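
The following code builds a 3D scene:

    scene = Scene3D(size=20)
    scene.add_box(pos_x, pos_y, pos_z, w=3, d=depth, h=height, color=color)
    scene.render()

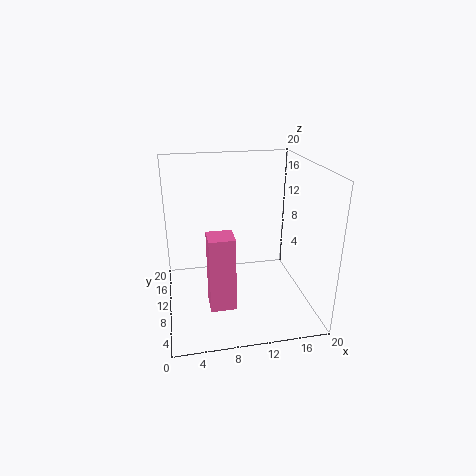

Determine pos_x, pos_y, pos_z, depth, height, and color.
pos_x = 5, pos_y = 1, pos_z = 5, depth = 3, height = 9, color = 'hotpink'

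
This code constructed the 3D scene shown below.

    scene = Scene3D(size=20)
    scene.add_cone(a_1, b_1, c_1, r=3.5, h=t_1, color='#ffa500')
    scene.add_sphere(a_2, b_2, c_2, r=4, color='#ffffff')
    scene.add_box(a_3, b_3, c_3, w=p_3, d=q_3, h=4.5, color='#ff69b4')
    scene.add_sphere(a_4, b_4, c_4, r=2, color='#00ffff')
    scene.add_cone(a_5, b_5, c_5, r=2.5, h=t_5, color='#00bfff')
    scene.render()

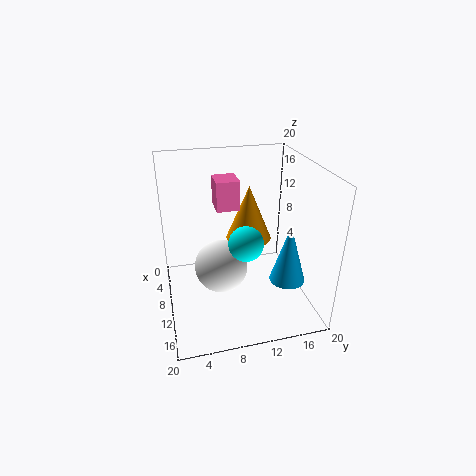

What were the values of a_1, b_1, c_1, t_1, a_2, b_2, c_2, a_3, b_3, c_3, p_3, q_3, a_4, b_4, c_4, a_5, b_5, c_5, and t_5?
a_1 = 5; b_1 = 13; c_1 = 7; t_1 = 8.5; a_2 = 7.5; b_2 = 8; c_2 = 4; a_3 = 1.5; b_3 = 8; c_3 = 12; p_3 = 4; q_3 = 3.5; a_4 = 17.5; b_4 = 9; c_4 = 13.5; a_5 = 13; b_5 = 16.5; c_5 = 4; t_5 = 8.5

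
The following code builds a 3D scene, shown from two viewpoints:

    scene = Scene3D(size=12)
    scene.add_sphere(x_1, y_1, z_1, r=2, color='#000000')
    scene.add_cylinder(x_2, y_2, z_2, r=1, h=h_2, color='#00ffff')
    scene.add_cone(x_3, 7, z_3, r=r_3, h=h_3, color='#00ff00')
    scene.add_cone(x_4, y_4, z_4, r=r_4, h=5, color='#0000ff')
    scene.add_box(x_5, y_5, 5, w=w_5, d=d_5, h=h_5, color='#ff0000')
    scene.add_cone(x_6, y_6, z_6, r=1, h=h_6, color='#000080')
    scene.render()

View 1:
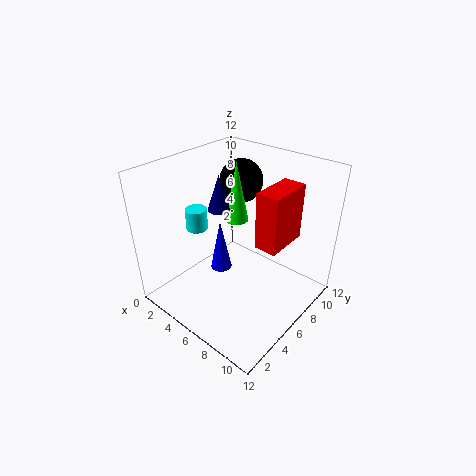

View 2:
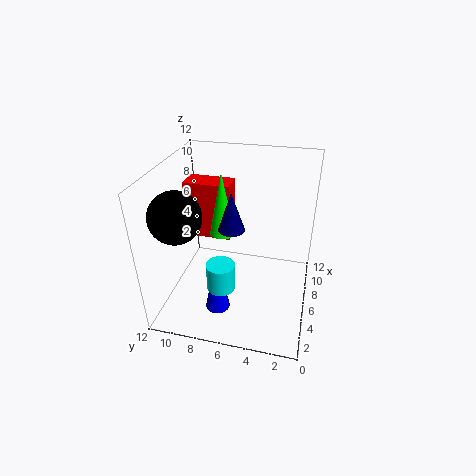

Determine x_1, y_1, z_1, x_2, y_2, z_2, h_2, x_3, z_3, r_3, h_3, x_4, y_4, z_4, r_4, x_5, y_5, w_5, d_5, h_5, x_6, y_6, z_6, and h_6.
x_1 = 3
y_1 = 10
z_1 = 9
x_2 = 1
y_2 = 6
z_2 = 5
h_2 = 2
x_3 = 5
z_3 = 7
r_3 = 1
h_3 = 5
x_4 = 3
y_4 = 7
z_4 = 1
r_4 = 1
x_5 = 7
y_5 = 7
w_5 = 2
d_5 = 4
h_5 = 5
x_6 = 4
y_6 = 6
z_6 = 8
h_6 = 3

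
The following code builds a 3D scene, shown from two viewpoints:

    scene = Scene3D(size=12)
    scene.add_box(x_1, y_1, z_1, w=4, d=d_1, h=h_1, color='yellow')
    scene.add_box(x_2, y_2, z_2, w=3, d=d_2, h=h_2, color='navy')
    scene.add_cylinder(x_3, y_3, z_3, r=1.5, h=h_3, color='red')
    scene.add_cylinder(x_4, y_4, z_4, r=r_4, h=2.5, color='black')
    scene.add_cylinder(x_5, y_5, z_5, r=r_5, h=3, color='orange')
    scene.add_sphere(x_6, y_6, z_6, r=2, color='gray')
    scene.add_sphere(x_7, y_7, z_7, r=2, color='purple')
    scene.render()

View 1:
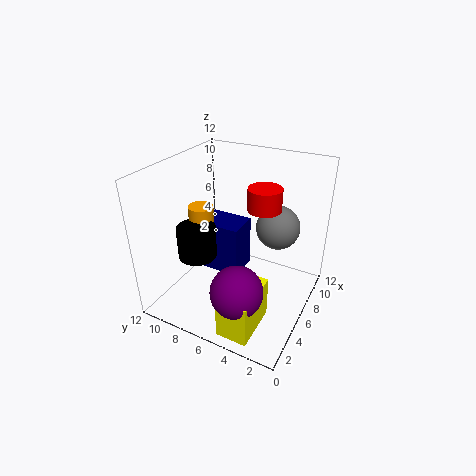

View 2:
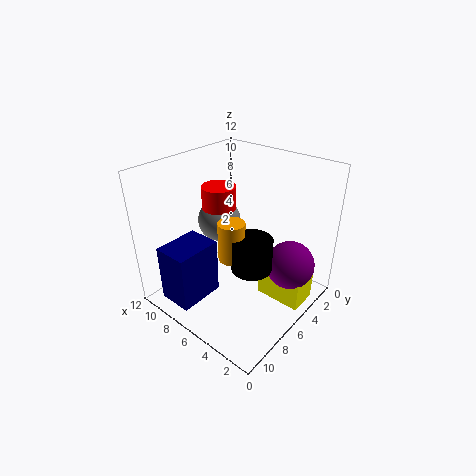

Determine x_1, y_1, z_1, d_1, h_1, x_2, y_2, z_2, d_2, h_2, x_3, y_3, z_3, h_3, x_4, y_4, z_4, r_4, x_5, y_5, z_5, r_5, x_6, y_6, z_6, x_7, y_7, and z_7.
x_1 = 0.5; y_1 = 2.5; z_1 = 0.5; d_1 = 2.5; h_1 = 3.5; x_2 = 7.5; y_2 = 7; z_2 = 0.5; d_2 = 4; h_2 = 5; x_3 = 9; y_3 = 5; z_3 = 7.5; h_3 = 2; x_4 = 3; y_4 = 8; z_4 = 5.5; r_4 = 1.5; x_5 = 4.5; y_5 = 8.5; z_5 = 6; r_5 = 1; x_6 = 10; y_6 = 4; z_6 = 5.5; x_7 = 2; y_7 = 4; z_7 = 4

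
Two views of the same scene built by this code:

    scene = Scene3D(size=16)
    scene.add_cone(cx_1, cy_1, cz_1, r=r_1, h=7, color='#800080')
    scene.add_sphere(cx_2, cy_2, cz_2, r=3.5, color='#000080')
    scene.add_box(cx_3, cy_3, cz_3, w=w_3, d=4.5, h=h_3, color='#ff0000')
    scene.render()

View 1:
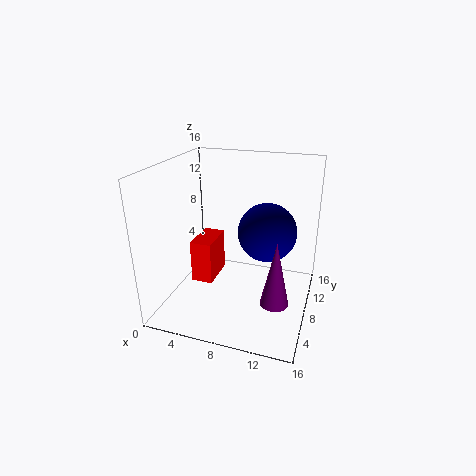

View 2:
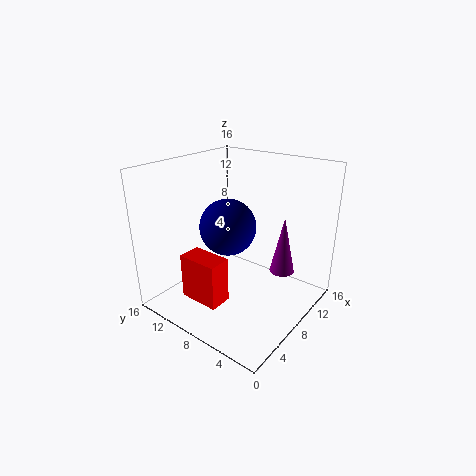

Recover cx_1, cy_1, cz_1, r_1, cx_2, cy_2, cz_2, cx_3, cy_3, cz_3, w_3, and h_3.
cx_1 = 13, cy_1 = 5, cz_1 = 2.5, r_1 = 1.5, cx_2 = 10.5, cy_2 = 11.5, cz_2 = 7.5, cx_3 = 2.5, cy_3 = 7, cz_3 = 2, w_3 = 2.5, h_3 = 5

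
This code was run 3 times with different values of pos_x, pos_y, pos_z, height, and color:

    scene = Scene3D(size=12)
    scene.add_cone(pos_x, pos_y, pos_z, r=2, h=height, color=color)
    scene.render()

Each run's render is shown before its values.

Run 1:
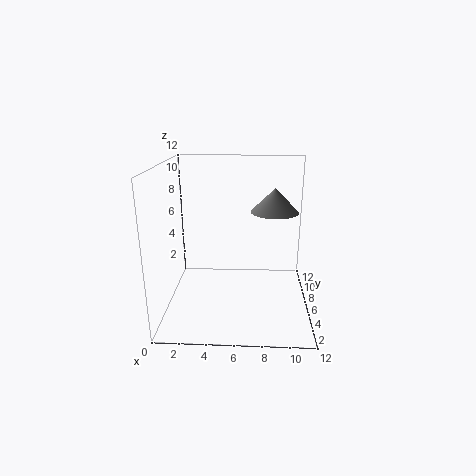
pos_x = 9, pos_y = 7, pos_z = 8, height = 2, color = 'gray'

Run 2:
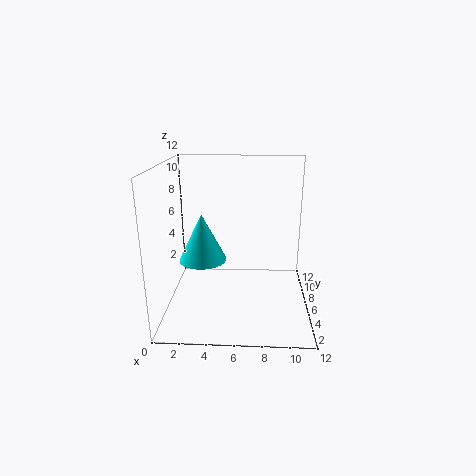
pos_x = 3, pos_y = 6, pos_z = 4, height = 4, color = 'cyan'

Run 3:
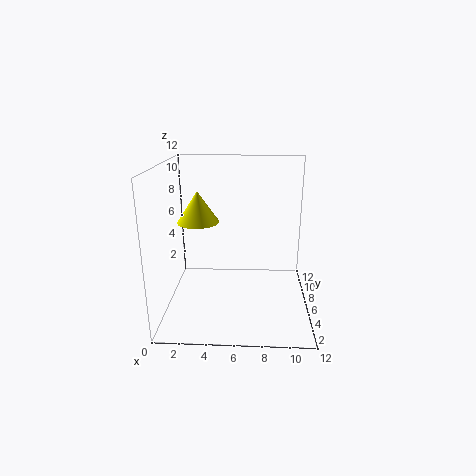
pos_x = 2, pos_y = 10, pos_z = 6, height = 3, color = 'yellow'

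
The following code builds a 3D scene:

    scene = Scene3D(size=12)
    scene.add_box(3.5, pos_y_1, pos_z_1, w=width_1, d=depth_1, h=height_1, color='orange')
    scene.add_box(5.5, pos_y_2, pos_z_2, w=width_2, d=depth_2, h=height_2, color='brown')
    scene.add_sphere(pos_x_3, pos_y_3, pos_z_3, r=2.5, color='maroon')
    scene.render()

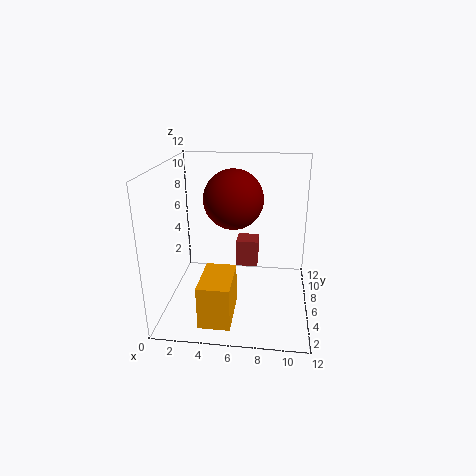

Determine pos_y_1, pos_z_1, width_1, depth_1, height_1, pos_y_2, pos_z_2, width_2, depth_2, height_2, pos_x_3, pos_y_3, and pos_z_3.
pos_y_1 = 1; pos_z_1 = 0.5; width_1 = 2.5; depth_1 = 4; height_1 = 3.5; pos_y_2 = 8.5; pos_z_2 = 2; width_2 = 2; depth_2 = 2; height_2 = 2.5; pos_x_3 = 5.5; pos_y_3 = 7; pos_z_3 = 9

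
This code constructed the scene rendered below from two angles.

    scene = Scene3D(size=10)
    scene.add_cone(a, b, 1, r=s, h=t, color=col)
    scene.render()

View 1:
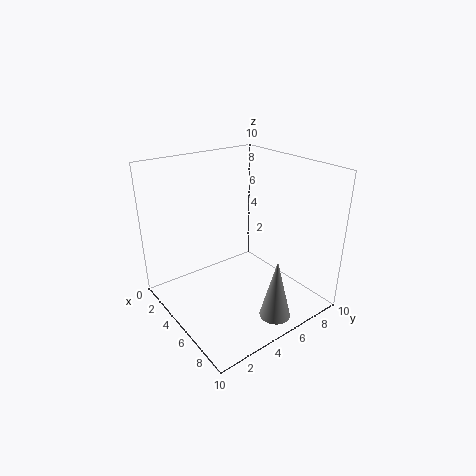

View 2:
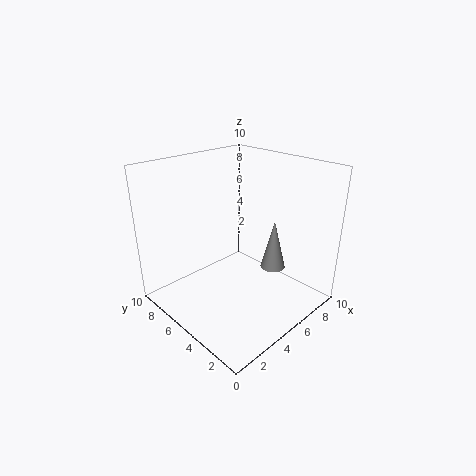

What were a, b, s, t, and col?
a = 9, b = 5, s = 1, t = 4, col = 'gray'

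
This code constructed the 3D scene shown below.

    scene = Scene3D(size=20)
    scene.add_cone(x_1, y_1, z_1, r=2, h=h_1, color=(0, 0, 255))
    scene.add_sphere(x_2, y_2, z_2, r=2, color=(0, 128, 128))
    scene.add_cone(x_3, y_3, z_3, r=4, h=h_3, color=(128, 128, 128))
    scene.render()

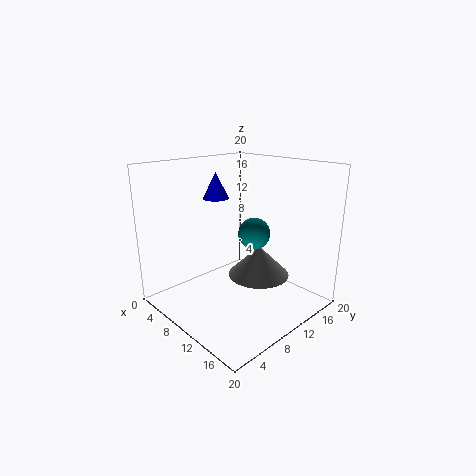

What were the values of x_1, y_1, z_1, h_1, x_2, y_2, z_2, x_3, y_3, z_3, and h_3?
x_1 = 3; y_1 = 12; z_1 = 14; h_1 = 4; x_2 = 14; y_2 = 9; z_2 = 12; x_3 = 14; y_3 = 10; z_3 = 6; h_3 = 4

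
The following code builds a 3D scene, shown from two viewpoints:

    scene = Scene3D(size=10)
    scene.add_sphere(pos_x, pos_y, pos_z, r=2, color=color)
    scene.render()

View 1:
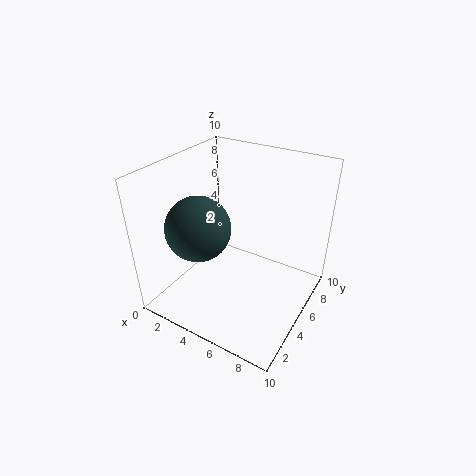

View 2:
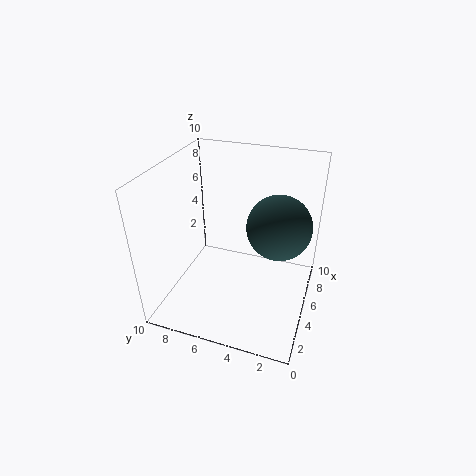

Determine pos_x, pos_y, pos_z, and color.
pos_x = 4
pos_y = 2
pos_z = 7
color = 'darkslategray'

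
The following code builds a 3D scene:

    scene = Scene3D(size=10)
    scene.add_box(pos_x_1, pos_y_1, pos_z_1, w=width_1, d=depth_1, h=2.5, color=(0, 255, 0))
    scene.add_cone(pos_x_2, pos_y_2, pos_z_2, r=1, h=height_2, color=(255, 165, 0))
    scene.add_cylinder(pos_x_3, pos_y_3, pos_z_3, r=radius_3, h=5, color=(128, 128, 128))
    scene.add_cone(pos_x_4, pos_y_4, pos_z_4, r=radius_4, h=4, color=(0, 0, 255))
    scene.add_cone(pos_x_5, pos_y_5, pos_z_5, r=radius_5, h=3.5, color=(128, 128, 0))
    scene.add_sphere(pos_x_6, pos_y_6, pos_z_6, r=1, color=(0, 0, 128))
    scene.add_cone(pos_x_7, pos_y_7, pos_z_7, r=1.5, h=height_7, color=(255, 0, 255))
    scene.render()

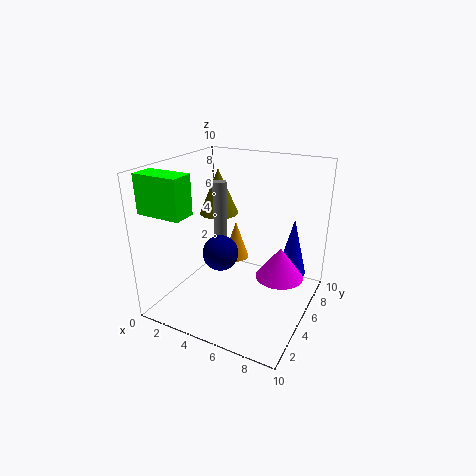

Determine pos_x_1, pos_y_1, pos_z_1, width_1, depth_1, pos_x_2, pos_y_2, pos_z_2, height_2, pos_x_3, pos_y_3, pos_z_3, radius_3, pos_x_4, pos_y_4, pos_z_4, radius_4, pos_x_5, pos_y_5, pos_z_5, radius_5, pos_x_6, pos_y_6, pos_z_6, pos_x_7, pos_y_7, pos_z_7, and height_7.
pos_x_1 = 0.5; pos_y_1 = 0.5; pos_z_1 = 7.5; width_1 = 3; depth_1 = 1.5; pos_x_2 = 3.5; pos_y_2 = 7.5; pos_z_2 = 2; height_2 = 3; pos_x_3 = 3; pos_y_3 = 6; pos_z_3 = 3.5; radius_3 = 0.5; pos_x_4 = 8.5; pos_y_4 = 6.5; pos_z_4 = 2.5; radius_4 = 1; pos_x_5 = 2; pos_y_5 = 7.5; pos_z_5 = 5.5; radius_5 = 1.5; pos_x_6 = 6; pos_y_6 = 1; pos_z_6 = 6; pos_x_7 = 8.5; pos_y_7 = 4; pos_z_7 = 3.5; height_7 = 2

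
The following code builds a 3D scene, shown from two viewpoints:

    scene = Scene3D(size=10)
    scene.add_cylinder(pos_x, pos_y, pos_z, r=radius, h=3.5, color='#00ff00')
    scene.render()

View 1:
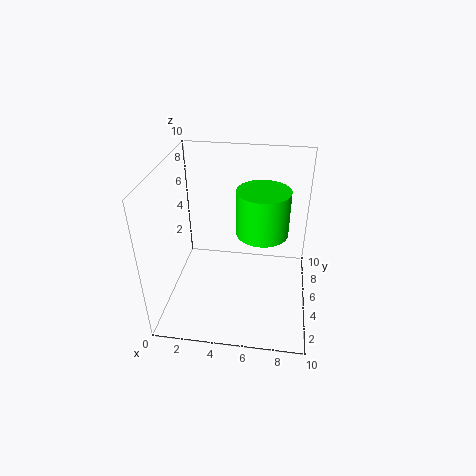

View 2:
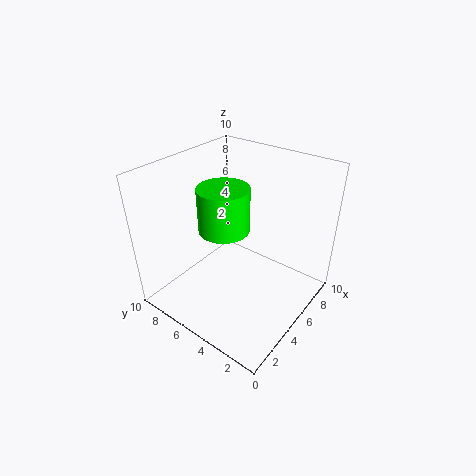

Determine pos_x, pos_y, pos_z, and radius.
pos_x = 6.5
pos_y = 7.5
pos_z = 4
radius = 2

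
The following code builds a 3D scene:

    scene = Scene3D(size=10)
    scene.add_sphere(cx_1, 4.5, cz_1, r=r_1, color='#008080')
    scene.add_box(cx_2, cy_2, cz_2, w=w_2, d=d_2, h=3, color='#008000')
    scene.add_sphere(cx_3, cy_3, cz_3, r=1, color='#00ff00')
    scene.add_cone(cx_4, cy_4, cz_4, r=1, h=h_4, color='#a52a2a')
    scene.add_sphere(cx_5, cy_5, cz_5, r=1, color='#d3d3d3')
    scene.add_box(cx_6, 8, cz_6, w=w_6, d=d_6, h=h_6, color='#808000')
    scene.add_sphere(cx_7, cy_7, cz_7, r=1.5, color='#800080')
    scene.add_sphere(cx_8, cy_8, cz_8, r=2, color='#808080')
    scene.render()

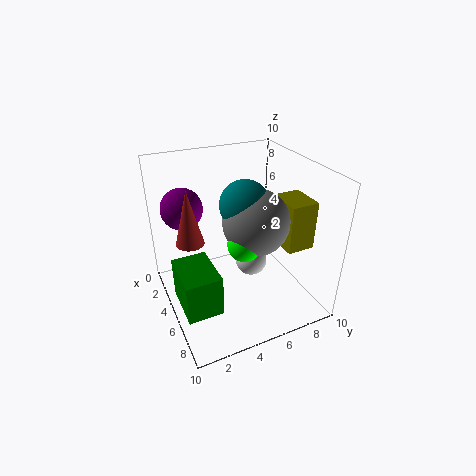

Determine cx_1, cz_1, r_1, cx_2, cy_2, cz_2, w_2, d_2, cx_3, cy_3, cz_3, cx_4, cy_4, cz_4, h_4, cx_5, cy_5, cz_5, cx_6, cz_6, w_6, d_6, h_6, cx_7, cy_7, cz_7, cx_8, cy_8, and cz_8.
cx_1 = 7, cz_1 = 8.5, r_1 = 1.5, cx_2 = 3.5, cy_2 = 0.5, cz_2 = 0.5, w_2 = 3.5, d_2 = 2.5, cx_3 = 8, cy_3 = 4, cz_3 = 6.5, cx_4 = 3.5, cy_4 = 2, cz_4 = 4.5, h_4 = 4, cx_5 = 7, cy_5 = 5, cz_5 = 4.5, cx_6 = 4.5, cz_6 = 4, w_6 = 2.5, d_6 = 2, h_6 = 3.5, cx_7 = 2, cy_7 = 2, cz_7 = 6.5, cx_8 = 7.5, cy_8 = 5, cz_8 = 7.5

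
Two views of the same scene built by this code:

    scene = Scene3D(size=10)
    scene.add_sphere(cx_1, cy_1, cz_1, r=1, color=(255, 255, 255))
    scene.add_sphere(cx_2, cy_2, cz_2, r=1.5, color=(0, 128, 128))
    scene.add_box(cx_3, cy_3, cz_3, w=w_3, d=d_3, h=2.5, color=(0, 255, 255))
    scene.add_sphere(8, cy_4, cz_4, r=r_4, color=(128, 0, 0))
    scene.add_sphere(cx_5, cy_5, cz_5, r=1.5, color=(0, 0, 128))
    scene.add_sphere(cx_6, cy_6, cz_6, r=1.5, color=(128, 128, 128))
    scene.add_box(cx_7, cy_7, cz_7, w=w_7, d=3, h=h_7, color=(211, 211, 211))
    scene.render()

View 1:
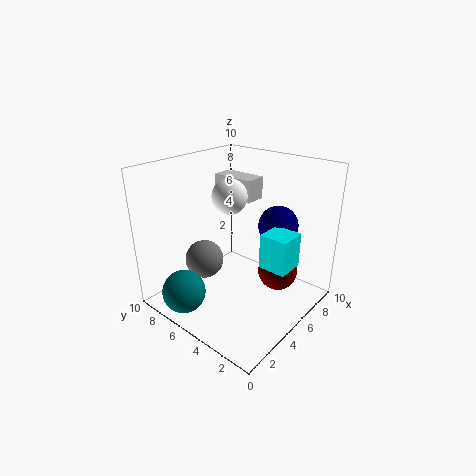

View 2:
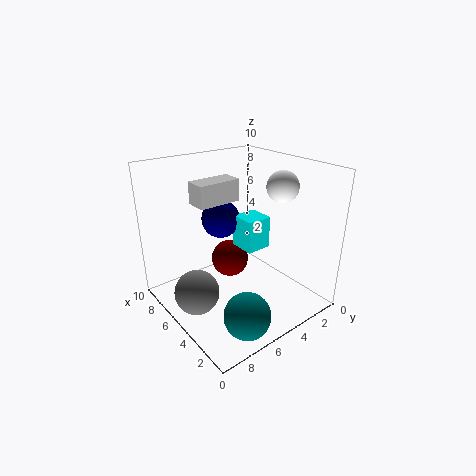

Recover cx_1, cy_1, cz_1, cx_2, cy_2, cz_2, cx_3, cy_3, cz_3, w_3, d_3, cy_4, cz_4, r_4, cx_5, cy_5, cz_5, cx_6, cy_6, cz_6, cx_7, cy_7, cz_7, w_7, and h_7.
cx_1 = 2.5
cy_1 = 3.5
cz_1 = 9
cx_2 = 1.5
cy_2 = 7
cz_2 = 1.5
cx_3 = 5.5
cy_3 = 1.5
cz_3 = 3
w_3 = 2
d_3 = 2
cy_4 = 3.5
cz_4 = 1.5
r_4 = 1.5
cx_5 = 8.5
cy_5 = 4
cz_5 = 5
cx_6 = 5
cy_6 = 8.5
cz_6 = 2
cx_7 = 5.5
cy_7 = 4.5
cz_7 = 7.5
w_7 = 1.5
h_7 = 1.5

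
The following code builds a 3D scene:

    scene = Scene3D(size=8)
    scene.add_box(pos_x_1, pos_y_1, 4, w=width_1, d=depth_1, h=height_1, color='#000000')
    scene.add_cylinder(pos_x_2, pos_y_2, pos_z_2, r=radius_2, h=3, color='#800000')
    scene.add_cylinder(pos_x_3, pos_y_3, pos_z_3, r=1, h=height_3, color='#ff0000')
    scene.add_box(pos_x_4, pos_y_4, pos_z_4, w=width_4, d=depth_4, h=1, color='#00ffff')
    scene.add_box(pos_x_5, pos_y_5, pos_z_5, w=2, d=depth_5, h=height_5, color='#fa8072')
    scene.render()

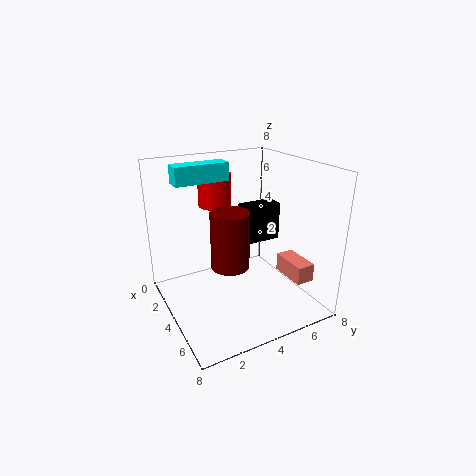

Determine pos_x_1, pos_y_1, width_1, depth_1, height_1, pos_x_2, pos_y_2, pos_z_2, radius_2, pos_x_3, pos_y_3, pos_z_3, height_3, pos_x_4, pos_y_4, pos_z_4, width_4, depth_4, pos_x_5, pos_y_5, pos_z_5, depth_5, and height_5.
pos_x_1 = 4
pos_y_1 = 4
width_1 = 1
depth_1 = 2
height_1 = 2
pos_x_2 = 5
pos_y_2 = 3
pos_z_2 = 3
radius_2 = 1
pos_x_3 = 1
pos_y_3 = 4
pos_z_3 = 5
height_3 = 2
pos_x_4 = 2
pos_y_4 = 1
pos_z_4 = 7
width_4 = 1
depth_4 = 3
pos_x_5 = 5
pos_y_5 = 6
pos_z_5 = 2
depth_5 = 1
height_5 = 1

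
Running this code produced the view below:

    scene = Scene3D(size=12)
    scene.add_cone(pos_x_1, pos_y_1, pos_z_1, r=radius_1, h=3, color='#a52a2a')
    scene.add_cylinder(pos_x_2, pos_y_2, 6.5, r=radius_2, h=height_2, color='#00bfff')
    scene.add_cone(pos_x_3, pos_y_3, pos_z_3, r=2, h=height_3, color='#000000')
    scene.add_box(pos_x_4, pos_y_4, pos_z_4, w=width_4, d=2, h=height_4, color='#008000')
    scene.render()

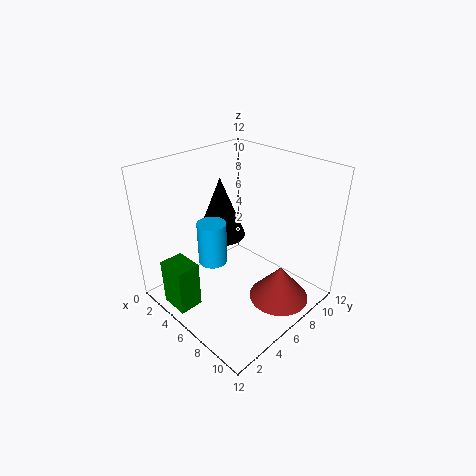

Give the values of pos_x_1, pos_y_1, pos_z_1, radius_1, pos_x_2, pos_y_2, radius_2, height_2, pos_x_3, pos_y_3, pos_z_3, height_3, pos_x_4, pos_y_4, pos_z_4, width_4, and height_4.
pos_x_1 = 9.5
pos_y_1 = 7.5
pos_z_1 = 1
radius_1 = 2.5
pos_x_2 = 7.5
pos_y_2 = 2
radius_2 = 1
height_2 = 3
pos_x_3 = 4.5
pos_y_3 = 5.5
pos_z_3 = 6
height_3 = 5
pos_x_4 = 2.5
pos_y_4 = 0.5
pos_z_4 = 0.5
width_4 = 2.5
height_4 = 4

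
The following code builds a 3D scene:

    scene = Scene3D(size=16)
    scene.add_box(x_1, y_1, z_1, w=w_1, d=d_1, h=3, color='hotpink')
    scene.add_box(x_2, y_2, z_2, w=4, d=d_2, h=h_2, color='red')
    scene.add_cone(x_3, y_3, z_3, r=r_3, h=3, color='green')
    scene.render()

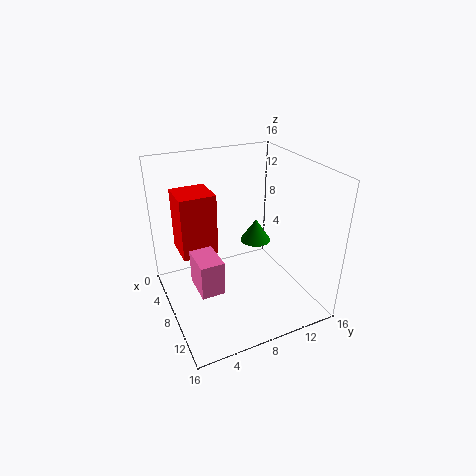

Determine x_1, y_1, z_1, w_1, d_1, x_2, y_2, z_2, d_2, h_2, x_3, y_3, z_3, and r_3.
x_1 = 13
y_1 = 1
z_1 = 8
w_1 = 3
d_1 = 2
x_2 = 3
y_2 = 2
z_2 = 6
d_2 = 4
h_2 = 7
x_3 = 3
y_3 = 13
z_3 = 4
r_3 = 2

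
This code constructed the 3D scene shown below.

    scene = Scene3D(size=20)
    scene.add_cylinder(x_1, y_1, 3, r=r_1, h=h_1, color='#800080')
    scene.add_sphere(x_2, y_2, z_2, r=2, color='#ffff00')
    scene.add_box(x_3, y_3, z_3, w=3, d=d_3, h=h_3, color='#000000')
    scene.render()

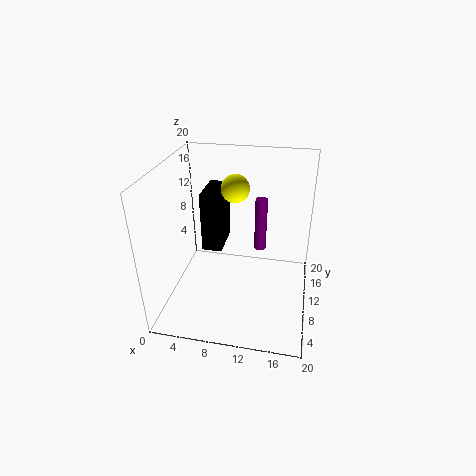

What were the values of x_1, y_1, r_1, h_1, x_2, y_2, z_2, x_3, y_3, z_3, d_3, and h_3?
x_1 = 12; y_1 = 19; r_1 = 1; h_1 = 9; x_2 = 9; y_2 = 13; z_2 = 16; x_3 = 4; y_3 = 12; z_3 = 6; d_3 = 6; h_3 = 9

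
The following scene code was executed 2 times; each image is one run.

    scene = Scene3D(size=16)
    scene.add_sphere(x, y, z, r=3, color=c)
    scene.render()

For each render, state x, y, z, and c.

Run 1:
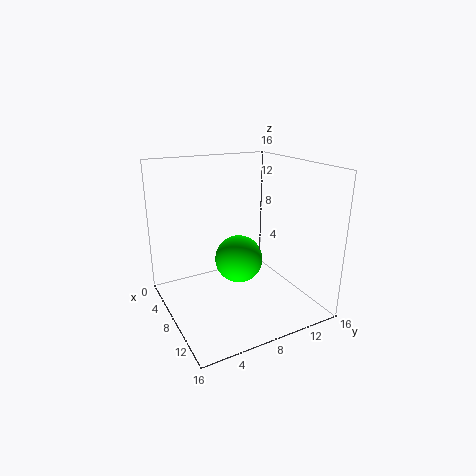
x = 4.5, y = 10, z = 3.5, c = 'lime'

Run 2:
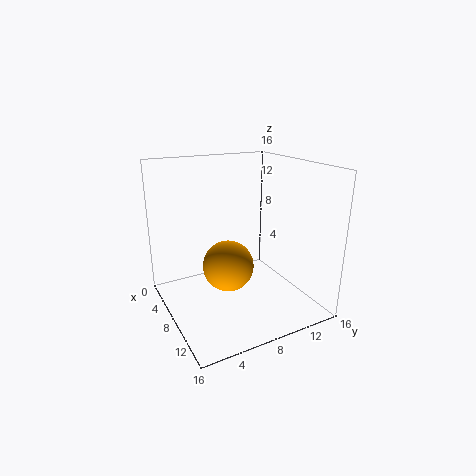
x = 6.5, y = 7.5, z = 4, c = 'orange'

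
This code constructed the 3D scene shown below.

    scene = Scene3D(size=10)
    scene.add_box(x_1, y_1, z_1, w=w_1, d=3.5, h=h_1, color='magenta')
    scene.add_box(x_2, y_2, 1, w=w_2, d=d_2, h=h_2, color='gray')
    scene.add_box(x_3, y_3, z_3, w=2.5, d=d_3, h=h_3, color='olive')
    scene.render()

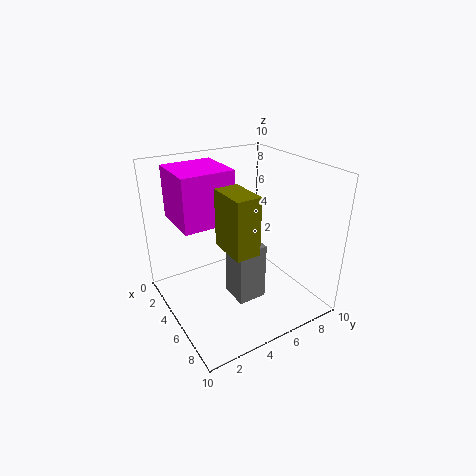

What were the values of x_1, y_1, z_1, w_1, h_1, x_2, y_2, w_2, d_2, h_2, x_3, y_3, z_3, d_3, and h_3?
x_1 = 2
y_1 = 1
z_1 = 6.5
w_1 = 3.5
h_1 = 3.5
x_2 = 5
y_2 = 4
w_2 = 2
d_2 = 2
h_2 = 4
x_3 = 6.5
y_3 = 2.5
z_3 = 6
d_3 = 1.5
h_3 = 3.5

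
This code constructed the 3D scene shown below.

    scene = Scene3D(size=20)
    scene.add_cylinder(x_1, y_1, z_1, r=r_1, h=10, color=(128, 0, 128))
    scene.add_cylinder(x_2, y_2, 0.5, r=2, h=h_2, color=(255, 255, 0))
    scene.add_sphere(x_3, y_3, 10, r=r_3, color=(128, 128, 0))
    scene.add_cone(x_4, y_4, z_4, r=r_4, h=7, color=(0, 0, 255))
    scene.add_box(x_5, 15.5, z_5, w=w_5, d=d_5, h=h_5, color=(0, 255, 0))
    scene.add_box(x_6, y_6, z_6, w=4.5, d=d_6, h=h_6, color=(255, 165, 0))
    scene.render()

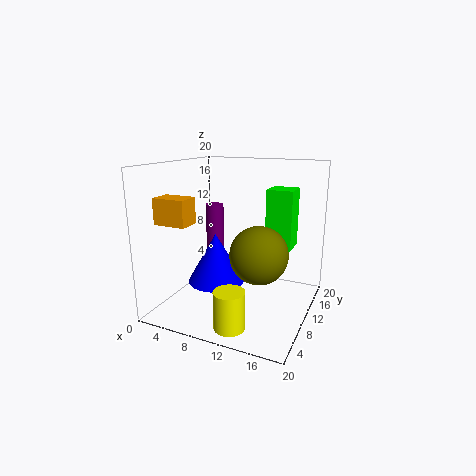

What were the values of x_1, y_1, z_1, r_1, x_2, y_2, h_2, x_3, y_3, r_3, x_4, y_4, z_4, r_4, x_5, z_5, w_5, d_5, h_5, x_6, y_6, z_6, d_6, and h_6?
x_1 = 2; y_1 = 18; z_1 = 2.5; r_1 = 1.5; x_2 = 12; y_2 = 3; h_2 = 5; x_3 = 15; y_3 = 5; r_3 = 3.5; x_4 = 7; y_4 = 9; z_4 = 3.5; r_4 = 4; x_5 = 12; z_5 = 7; w_5 = 4; d_5 = 4; h_5 = 9; x_6 = 1; y_6 = 3.5; z_6 = 12.5; d_6 = 3; h_6 = 3.5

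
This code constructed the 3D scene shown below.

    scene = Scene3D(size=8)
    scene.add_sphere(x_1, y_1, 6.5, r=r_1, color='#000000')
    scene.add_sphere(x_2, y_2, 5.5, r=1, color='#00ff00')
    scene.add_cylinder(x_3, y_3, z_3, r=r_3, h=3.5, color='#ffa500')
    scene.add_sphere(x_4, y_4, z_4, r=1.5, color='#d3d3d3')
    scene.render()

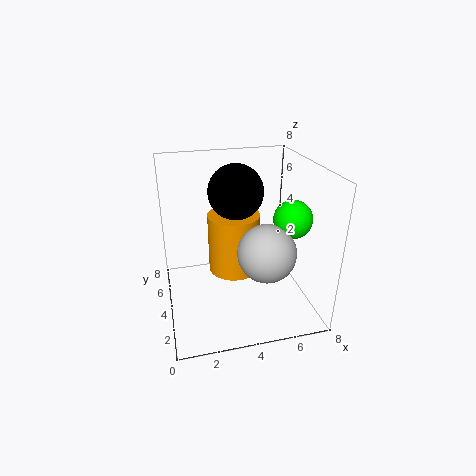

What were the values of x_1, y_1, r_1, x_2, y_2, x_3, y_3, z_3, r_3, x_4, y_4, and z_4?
x_1 = 4; y_1 = 4.5; r_1 = 1.5; x_2 = 6.5; y_2 = 2.5; x_3 = 4; y_3 = 5; z_3 = 1.5; r_3 = 1.5; x_4 = 5; y_4 = 2; z_4 = 4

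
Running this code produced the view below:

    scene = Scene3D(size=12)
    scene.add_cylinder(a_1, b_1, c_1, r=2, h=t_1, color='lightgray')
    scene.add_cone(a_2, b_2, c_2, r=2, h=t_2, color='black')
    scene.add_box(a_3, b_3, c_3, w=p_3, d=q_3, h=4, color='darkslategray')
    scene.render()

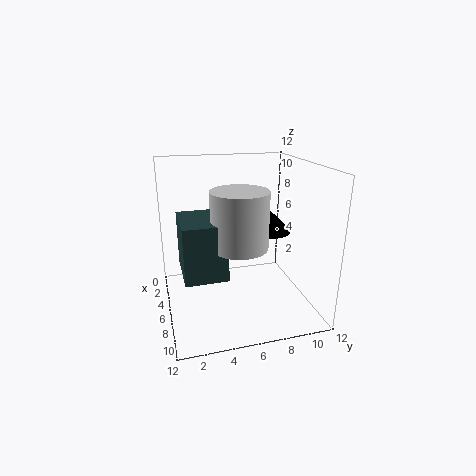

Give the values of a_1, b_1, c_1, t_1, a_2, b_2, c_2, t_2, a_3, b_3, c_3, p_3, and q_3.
a_1 = 10
b_1 = 5
c_1 = 7
t_1 = 4
a_2 = 5
b_2 = 9
c_2 = 6
t_2 = 2
a_3 = 7
b_3 = 1
c_3 = 5
p_3 = 4
q_3 = 3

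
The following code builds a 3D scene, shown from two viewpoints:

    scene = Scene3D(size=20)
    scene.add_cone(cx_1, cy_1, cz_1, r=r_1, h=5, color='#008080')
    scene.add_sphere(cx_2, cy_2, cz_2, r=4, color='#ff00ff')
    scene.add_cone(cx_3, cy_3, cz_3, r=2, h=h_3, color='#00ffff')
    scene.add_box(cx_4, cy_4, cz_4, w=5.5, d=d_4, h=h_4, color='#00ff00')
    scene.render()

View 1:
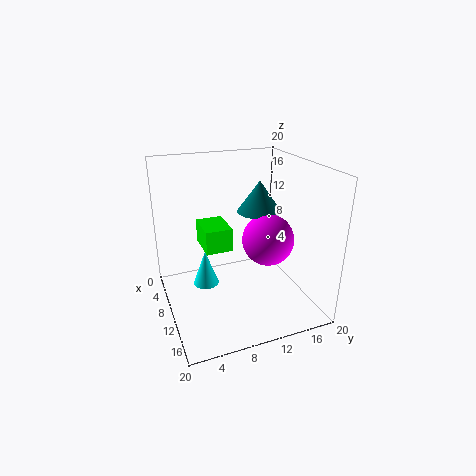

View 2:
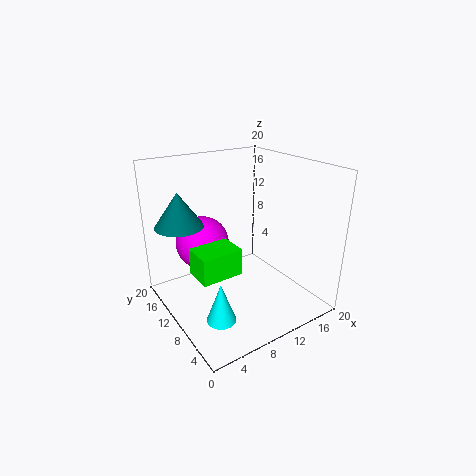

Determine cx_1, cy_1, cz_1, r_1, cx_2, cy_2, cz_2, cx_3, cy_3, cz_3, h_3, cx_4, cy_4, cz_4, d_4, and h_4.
cx_1 = 4, cy_1 = 16, cz_1 = 11, r_1 = 3.5, cx_2 = 7.5, cy_2 = 16, cz_2 = 7.5, cx_3 = 5, cy_3 = 6.5, cz_3 = 0.5, h_3 = 5.5, cx_4 = 2.5, cy_4 = 6, cz_4 = 7, d_4 = 4, h_4 = 3.5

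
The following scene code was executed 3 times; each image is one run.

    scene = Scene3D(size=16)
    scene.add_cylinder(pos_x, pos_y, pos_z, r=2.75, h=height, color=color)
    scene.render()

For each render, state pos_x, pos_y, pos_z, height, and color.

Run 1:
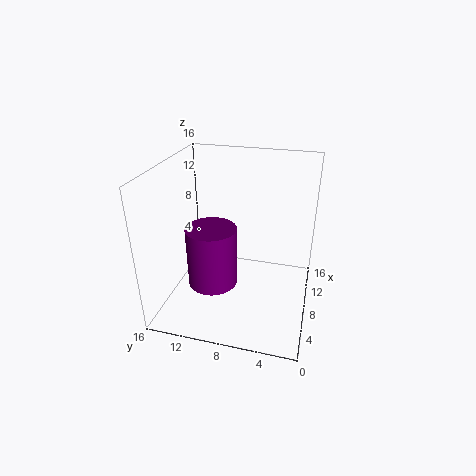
pos_x = 6.25, pos_y = 10.5, pos_z = 3, height = 6.75, color = 'purple'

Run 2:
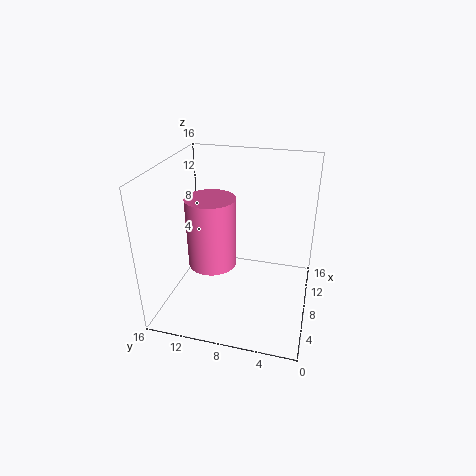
pos_x = 7.75, pos_y = 11, pos_z = 4.5, height = 8, color = 'hotpink'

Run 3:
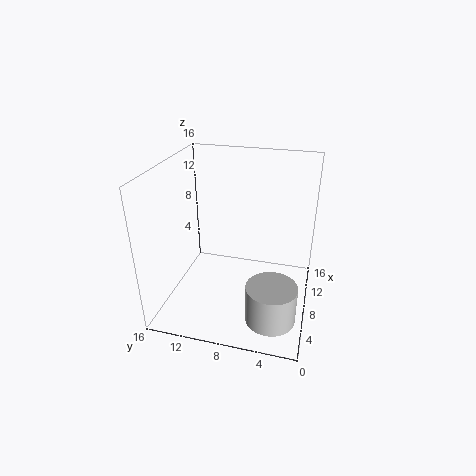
pos_x = 4.75, pos_y = 3.5, pos_z = 0.25, height = 4.25, color = 'lightgray'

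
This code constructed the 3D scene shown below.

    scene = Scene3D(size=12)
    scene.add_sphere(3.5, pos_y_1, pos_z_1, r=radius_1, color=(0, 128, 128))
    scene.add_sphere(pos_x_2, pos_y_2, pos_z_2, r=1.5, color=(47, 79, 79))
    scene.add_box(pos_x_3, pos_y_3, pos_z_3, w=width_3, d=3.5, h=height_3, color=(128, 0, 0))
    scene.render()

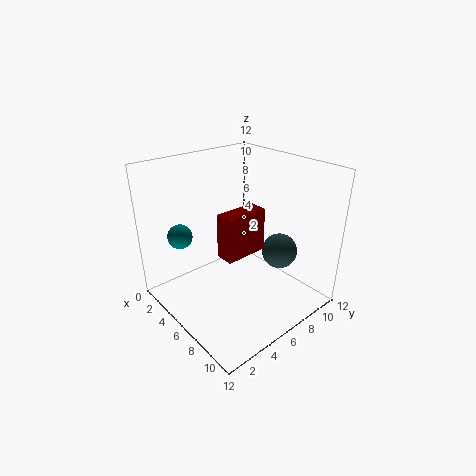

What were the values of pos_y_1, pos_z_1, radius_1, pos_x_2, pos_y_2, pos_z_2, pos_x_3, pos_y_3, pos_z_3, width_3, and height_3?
pos_y_1 = 2
pos_z_1 = 6.5
radius_1 = 1
pos_x_2 = 8
pos_y_2 = 9
pos_z_2 = 4.5
pos_x_3 = 6.5
pos_y_3 = 3.5
pos_z_3 = 5.5
width_3 = 1.5
height_3 = 3.5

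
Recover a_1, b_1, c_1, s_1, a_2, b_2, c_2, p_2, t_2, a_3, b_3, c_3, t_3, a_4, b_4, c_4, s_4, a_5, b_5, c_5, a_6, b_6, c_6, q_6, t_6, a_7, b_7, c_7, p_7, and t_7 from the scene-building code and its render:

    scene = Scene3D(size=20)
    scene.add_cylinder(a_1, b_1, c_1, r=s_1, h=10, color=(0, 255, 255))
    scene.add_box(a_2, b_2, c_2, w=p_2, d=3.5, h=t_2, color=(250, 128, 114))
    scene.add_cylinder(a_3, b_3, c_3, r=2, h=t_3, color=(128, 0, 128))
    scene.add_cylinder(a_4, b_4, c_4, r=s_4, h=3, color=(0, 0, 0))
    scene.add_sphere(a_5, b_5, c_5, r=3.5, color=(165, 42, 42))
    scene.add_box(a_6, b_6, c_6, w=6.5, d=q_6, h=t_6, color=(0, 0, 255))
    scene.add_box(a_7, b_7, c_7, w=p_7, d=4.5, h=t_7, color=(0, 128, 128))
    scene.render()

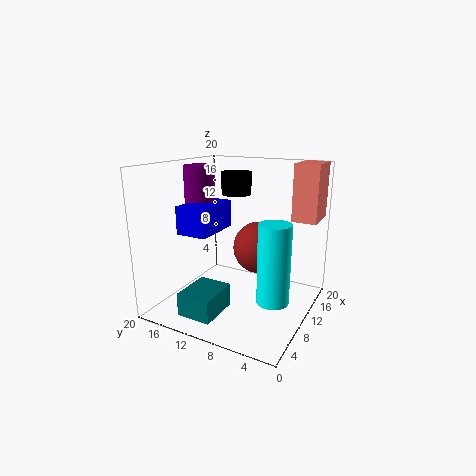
a_1 = 6, b_1 = 3, c_1 = 4, s_1 = 2, a_2 = 14.5, b_2 = 0.5, c_2 = 12, p_2 = 5.5, t_2 = 8, a_3 = 7, b_3 = 14, c_3 = 12.5, t_3 = 7.5, a_4 = 10.5, b_4 = 10.5, c_4 = 16, s_4 = 2, a_5 = 10.5, b_5 = 7, c_5 = 9, a_6 = 2.5, b_6 = 10.5, c_6 = 12, q_6 = 4, t_6 = 3.5, a_7 = 0.5, b_7 = 9, c_7 = 2, p_7 = 5.5, t_7 = 3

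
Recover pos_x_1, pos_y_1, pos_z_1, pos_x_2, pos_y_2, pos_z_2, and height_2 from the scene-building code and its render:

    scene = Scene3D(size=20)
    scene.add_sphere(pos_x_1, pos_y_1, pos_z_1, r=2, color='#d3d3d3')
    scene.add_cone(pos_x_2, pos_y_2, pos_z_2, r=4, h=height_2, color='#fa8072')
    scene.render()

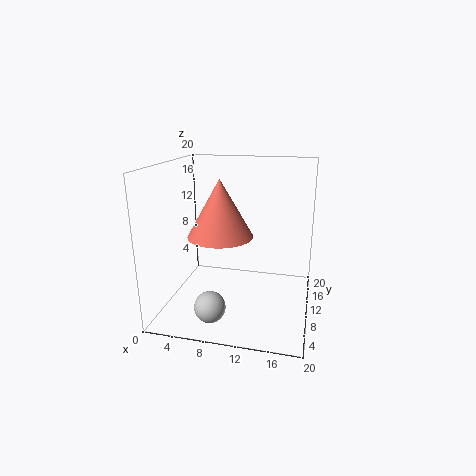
pos_x_1 = 8
pos_y_1 = 3
pos_z_1 = 3
pos_x_2 = 9
pos_y_2 = 5
pos_z_2 = 12
height_2 = 7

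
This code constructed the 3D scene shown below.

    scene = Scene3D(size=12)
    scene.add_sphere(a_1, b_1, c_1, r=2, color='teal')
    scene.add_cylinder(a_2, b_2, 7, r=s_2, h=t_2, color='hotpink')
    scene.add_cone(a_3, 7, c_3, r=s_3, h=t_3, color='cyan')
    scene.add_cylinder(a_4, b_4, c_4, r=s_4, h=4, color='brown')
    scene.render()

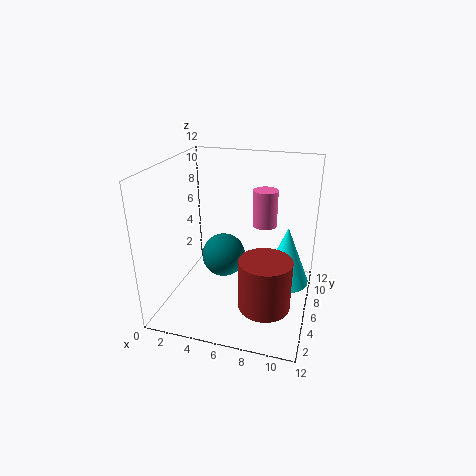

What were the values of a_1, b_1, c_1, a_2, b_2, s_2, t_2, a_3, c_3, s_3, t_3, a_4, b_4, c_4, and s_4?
a_1 = 4, b_1 = 8, c_1 = 3, a_2 = 8, b_2 = 7, s_2 = 1, t_2 = 3, a_3 = 10, c_3 = 2, s_3 = 2, t_3 = 5, a_4 = 9, b_4 = 3, c_4 = 2, s_4 = 2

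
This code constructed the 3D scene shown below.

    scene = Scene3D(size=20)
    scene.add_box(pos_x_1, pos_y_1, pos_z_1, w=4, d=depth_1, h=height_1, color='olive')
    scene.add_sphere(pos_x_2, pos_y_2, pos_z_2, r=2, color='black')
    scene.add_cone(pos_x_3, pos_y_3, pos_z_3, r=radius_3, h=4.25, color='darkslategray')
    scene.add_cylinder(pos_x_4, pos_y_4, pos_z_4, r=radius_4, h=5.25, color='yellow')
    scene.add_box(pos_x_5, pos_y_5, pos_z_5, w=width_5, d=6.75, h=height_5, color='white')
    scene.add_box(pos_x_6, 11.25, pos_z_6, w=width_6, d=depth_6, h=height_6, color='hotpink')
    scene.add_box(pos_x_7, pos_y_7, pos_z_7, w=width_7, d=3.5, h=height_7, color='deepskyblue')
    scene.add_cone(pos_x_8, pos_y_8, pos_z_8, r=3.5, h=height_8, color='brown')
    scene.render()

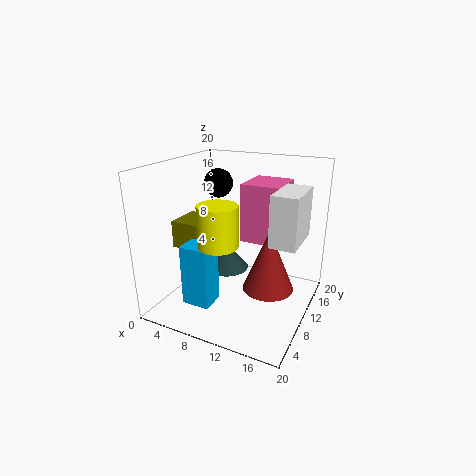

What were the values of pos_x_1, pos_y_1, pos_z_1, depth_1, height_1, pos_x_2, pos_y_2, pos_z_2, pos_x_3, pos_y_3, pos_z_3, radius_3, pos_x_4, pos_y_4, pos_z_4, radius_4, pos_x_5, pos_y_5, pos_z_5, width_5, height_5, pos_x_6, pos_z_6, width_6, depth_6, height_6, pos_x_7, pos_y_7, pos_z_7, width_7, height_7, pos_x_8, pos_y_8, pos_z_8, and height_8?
pos_x_1 = 0.25, pos_y_1 = 8, pos_z_1 = 7.5, depth_1 = 5.25, height_1 = 4, pos_x_2 = 6.25, pos_y_2 = 11.5, pos_z_2 = 17, pos_x_3 = 5.25, pos_y_3 = 15.5, pos_z_3 = 1.75, radius_3 = 3.5, pos_x_4 = 10, pos_y_4 = 4.5, pos_z_4 = 11, radius_4 = 2.5, pos_x_5 = 15.25, pos_y_5 = 7.75, pos_z_5 = 10.5, width_5 = 3.5, height_5 = 6.75, pos_x_6 = 9.75, pos_z_6 = 9, width_6 = 5.5, depth_6 = 6.25, height_6 = 8.25, pos_x_7 = 3.75, pos_y_7 = 4.75, pos_z_7 = 0.75, width_7 = 4, height_7 = 8.75, pos_x_8 = 14.75, pos_y_8 = 9.75, pos_z_8 = 3.5, height_8 = 8.5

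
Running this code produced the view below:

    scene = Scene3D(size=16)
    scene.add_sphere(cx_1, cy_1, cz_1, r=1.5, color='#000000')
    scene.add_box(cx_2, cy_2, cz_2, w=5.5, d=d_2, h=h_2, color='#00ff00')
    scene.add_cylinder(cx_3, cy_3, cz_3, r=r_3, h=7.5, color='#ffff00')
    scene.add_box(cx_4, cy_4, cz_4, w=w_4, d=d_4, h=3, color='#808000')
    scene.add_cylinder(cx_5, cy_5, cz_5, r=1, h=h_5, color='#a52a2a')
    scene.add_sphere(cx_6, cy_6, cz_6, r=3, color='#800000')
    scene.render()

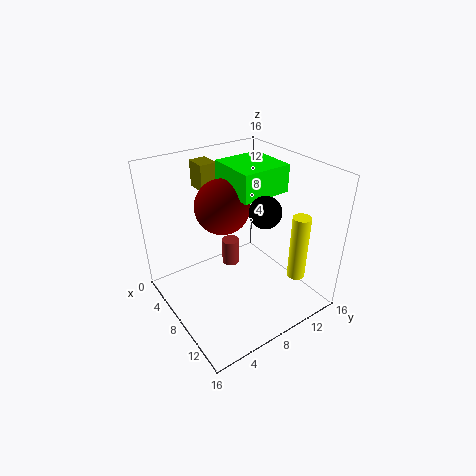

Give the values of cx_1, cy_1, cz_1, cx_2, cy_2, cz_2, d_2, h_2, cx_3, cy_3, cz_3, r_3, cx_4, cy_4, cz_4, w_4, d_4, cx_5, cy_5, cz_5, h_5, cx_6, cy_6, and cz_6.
cx_1 = 13, cy_1 = 7.5, cz_1 = 13.5, cx_2 = 4.5, cy_2 = 7.5, cz_2 = 13, d_2 = 5.5, h_2 = 3, cx_3 = 12.5, cy_3 = 13, cz_3 = 3.5, r_3 = 1, cx_4 = 1.5, cy_4 = 6, cz_4 = 12.5, w_4 = 2.5, d_4 = 2, cx_5 = 6.5, cy_5 = 8, cz_5 = 4, h_5 = 3, cx_6 = 6.5, cy_6 = 7, cz_6 = 11.5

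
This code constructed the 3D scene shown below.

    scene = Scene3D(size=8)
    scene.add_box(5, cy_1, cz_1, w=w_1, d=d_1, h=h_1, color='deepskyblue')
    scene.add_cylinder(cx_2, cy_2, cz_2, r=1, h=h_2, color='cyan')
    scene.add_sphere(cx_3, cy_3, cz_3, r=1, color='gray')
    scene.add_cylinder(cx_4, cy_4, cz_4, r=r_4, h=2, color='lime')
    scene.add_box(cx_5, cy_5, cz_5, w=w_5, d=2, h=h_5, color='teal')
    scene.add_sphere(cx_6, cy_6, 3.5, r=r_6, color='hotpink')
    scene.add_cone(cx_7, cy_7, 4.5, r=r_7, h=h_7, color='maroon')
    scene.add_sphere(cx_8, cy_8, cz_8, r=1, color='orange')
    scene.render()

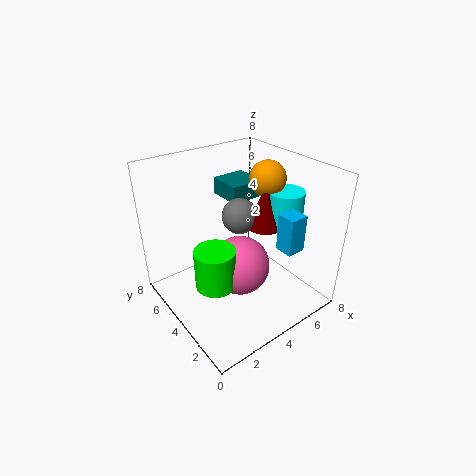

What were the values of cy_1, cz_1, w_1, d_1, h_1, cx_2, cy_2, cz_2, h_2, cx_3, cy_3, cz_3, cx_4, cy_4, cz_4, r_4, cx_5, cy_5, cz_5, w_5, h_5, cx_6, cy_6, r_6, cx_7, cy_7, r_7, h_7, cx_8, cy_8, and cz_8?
cy_1 = 1, cz_1 = 4, w_1 = 1, d_1 = 1, h_1 = 2, cx_2 = 6.5, cy_2 = 3, cz_2 = 4.5, h_2 = 2, cx_3 = 4.5, cy_3 = 4.5, cz_3 = 5, cx_4 = 1.5, cy_4 = 2.5, cz_4 = 3, r_4 = 1, cx_5 = 4.5, cy_5 = 5, cz_5 = 5.5, w_5 = 2, h_5 = 1, cx_6 = 3, cy_6 = 2.5, r_6 = 1.5, cx_7 = 5.5, cy_7 = 3.5, r_7 = 1, h_7 = 2.5, cx_8 = 6, cy_8 = 4, cz_8 = 7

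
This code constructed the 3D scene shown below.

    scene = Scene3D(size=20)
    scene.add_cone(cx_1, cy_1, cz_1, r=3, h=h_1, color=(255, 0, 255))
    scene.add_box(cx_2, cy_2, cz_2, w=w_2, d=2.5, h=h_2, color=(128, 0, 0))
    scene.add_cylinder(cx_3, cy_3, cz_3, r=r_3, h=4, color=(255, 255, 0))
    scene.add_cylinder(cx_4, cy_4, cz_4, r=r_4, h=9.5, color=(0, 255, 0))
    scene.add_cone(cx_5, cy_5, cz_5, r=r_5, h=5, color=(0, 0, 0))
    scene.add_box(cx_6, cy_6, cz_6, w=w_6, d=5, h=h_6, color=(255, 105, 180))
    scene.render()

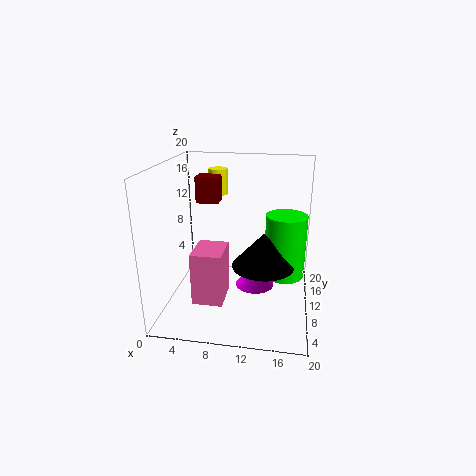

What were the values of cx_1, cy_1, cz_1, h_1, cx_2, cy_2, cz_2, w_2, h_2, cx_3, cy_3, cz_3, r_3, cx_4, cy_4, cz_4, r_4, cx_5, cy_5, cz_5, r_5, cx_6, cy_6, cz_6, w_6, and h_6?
cx_1 = 12, cy_1 = 14, cz_1 = 0.5, h_1 = 3.5, cx_2 = 4.5, cy_2 = 9, cz_2 = 15, w_2 = 3, h_2 = 3.5, cx_3 = 5.5, cy_3 = 18, cz_3 = 14, r_3 = 1.5, cx_4 = 16.5, cy_4 = 13.5, cz_4 = 3, r_4 = 3, cx_5 = 13.5, cy_5 = 11, cz_5 = 5.5, r_5 = 4.5, cx_6 = 5, cy_6 = 3.5, cz_6 = 3, w_6 = 4, h_6 = 7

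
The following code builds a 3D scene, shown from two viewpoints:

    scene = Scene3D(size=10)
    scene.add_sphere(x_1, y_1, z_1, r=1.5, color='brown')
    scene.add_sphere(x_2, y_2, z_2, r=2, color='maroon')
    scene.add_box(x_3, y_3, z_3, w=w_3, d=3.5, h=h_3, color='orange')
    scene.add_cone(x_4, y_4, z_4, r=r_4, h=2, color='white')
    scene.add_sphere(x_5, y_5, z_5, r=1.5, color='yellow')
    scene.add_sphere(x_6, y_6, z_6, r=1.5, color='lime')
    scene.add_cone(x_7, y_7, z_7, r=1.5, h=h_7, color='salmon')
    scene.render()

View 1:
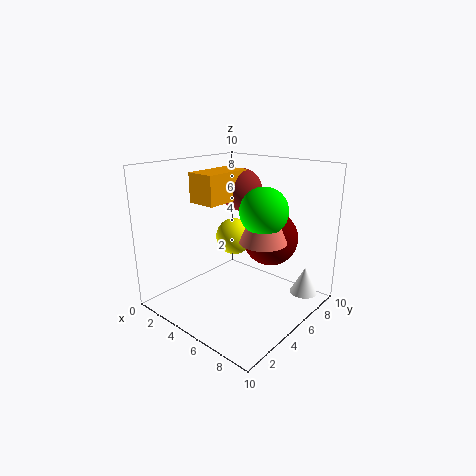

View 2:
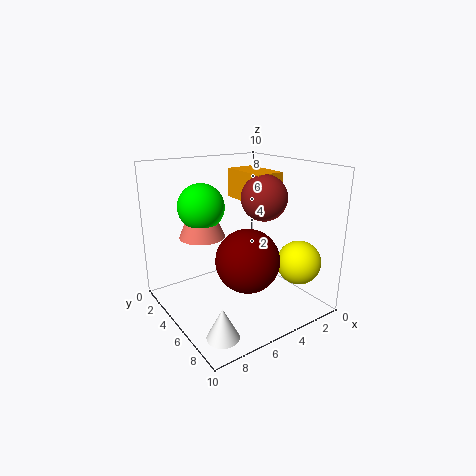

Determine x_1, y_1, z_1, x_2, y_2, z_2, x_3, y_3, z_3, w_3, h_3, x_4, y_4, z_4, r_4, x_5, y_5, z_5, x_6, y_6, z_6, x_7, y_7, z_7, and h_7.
x_1 = 4
y_1 = 6.5
z_1 = 8
x_2 = 6
y_2 = 7.5
z_2 = 4.5
x_3 = 2.5
y_3 = 3
z_3 = 7.5
w_3 = 2
h_3 = 2
x_4 = 8.5
y_4 = 8.5
z_4 = 0.5
r_4 = 1
x_5 = 2
y_5 = 8
z_5 = 3.5
x_6 = 7.5
y_6 = 4.5
z_6 = 7.5
x_7 = 7.5
y_7 = 4.5
z_7 = 5.5
h_7 = 3.5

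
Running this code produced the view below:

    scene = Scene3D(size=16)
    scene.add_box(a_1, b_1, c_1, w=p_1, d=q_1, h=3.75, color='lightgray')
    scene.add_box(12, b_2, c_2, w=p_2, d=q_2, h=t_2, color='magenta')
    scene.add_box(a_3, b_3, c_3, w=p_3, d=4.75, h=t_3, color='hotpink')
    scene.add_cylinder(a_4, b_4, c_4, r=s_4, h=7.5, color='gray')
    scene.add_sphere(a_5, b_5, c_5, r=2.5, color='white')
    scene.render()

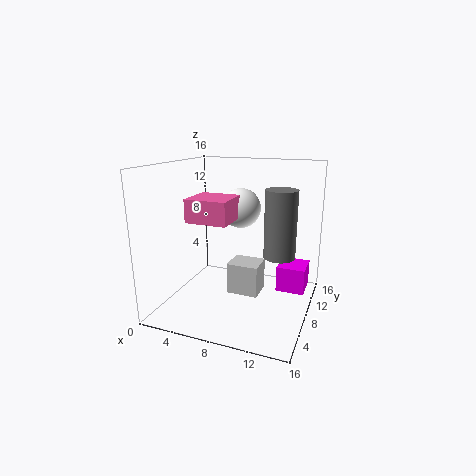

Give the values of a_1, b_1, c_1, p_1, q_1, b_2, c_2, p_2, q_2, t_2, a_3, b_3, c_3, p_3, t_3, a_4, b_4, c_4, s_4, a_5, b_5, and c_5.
a_1 = 6.25; b_1 = 8.75; c_1 = 0.5; p_1 = 3.75; q_1 = 3.25; b_2 = 10; c_2 = 1.25; p_2 = 3.25; q_2 = 3.5; t_2 = 3; a_3 = 1.75; b_3 = 7.25; c_3 = 9.25; p_3 = 5; t_3 = 2.75; a_4 = 12.5; b_4 = 9; c_4 = 6; s_4 = 1.75; a_5 = 6.25; b_5 = 13.5; c_5 = 10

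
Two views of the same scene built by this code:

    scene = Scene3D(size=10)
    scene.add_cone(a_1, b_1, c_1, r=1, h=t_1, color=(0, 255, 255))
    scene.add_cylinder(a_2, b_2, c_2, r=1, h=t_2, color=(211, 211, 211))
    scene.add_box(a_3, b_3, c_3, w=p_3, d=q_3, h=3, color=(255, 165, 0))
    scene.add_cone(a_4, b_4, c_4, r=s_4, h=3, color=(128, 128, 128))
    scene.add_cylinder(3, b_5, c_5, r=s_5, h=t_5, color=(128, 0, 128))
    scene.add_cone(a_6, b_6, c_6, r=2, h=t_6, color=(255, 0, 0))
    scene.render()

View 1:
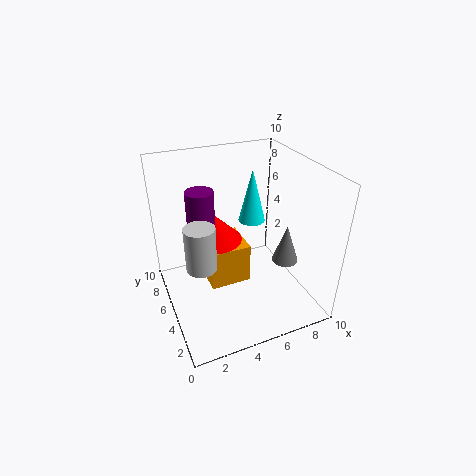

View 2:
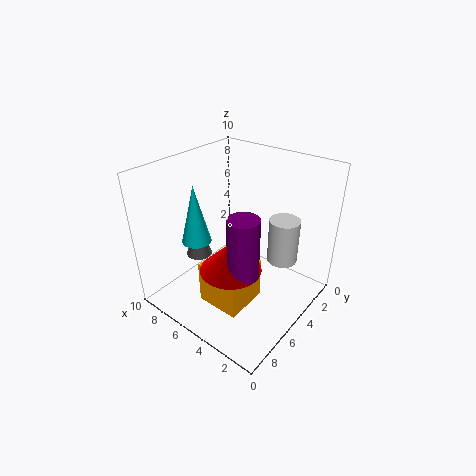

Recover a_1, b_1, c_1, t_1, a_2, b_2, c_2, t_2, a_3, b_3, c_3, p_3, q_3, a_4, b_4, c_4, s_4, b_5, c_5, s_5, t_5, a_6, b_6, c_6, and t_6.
a_1 = 7
b_1 = 7
c_1 = 5
t_1 = 4
a_2 = 2
b_2 = 4
c_2 = 4
t_2 = 3
a_3 = 3
b_3 = 5
c_3 = 1
p_3 = 3
q_3 = 3
a_4 = 9
b_4 = 5
c_4 = 2
s_4 = 1
b_5 = 7
c_5 = 4
s_5 = 1
t_5 = 4
a_6 = 4
b_6 = 7
c_6 = 4
t_6 = 2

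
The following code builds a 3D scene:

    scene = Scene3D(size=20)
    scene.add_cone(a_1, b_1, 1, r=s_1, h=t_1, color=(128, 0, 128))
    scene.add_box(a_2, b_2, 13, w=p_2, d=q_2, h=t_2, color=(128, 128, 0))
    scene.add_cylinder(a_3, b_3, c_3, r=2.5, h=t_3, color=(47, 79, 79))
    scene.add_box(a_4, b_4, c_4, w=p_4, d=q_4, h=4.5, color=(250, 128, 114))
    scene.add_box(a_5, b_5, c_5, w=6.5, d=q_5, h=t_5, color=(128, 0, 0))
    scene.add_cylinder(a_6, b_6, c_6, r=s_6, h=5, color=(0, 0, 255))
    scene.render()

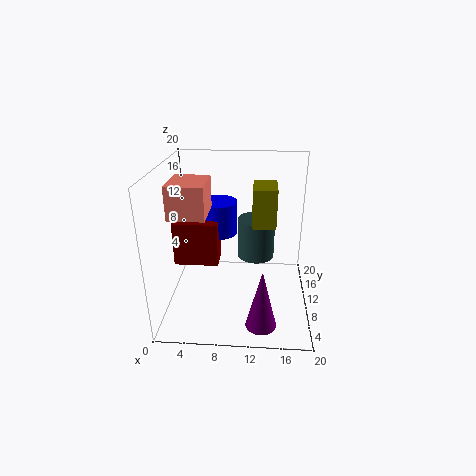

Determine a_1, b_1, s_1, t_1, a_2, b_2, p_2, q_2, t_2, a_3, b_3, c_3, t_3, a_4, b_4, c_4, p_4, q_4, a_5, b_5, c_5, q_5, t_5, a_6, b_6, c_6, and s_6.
a_1 = 13.5; b_1 = 3; s_1 = 2; t_1 = 8; a_2 = 12; b_2 = 6.5; p_2 = 3; q_2 = 4.5; t_2 = 5; a_3 = 12.5; b_3 = 10; c_3 = 7.5; t_3 = 5.5; a_4 = 1; b_4 = 7; c_4 = 13.5; p_4 = 5; q_4 = 6; a_5 = 0.5; b_5 = 10.5; c_5 = 5; q_5 = 4; t_5 = 6.5; a_6 = 6.5; b_6 = 15; c_6 = 8.5; s_6 = 3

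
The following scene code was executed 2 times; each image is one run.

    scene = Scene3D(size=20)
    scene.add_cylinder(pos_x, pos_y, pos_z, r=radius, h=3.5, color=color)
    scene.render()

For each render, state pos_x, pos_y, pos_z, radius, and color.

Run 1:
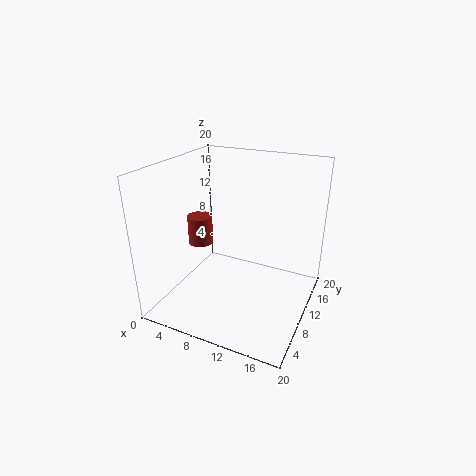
pos_x = 7.5; pos_y = 4.5; pos_z = 11.5; radius = 1.5; color = 'brown'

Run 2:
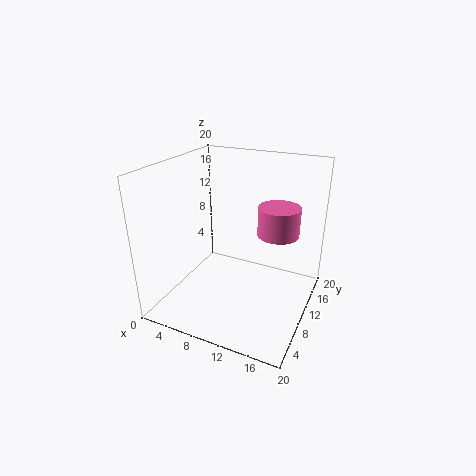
pos_x = 16.5; pos_y = 7.5; pos_z = 13; radius = 2.5; color = 'hotpink'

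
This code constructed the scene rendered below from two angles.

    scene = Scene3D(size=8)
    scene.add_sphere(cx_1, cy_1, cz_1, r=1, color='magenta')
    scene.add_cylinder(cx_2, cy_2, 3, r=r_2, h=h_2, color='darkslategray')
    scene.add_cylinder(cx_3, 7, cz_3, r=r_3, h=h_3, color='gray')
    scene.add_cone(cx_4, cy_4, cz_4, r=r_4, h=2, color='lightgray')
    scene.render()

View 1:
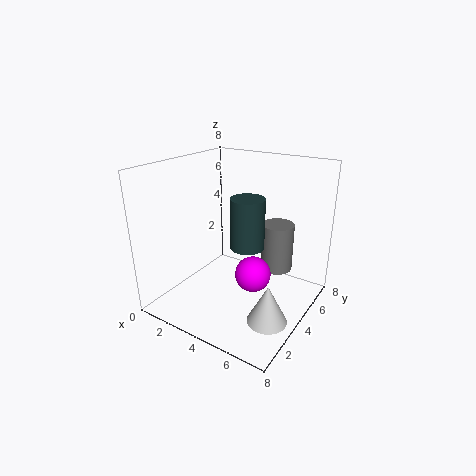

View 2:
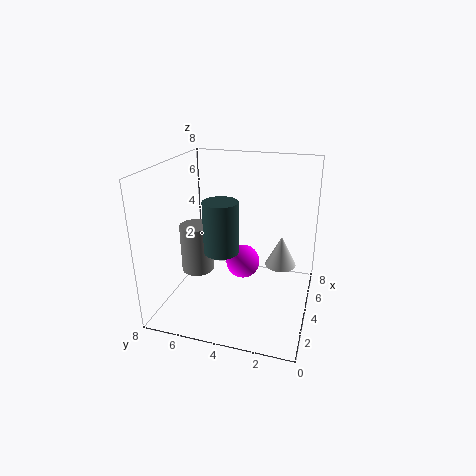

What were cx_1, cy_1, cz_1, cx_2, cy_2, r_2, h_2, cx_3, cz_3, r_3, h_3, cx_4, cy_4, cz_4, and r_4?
cx_1 = 5; cy_1 = 4; cz_1 = 2; cx_2 = 4; cy_2 = 5; r_2 = 1; h_2 = 3; cx_3 = 5; cz_3 = 1; r_3 = 1; h_3 = 3; cx_4 = 7; cy_4 = 2; cz_4 = 1; r_4 = 1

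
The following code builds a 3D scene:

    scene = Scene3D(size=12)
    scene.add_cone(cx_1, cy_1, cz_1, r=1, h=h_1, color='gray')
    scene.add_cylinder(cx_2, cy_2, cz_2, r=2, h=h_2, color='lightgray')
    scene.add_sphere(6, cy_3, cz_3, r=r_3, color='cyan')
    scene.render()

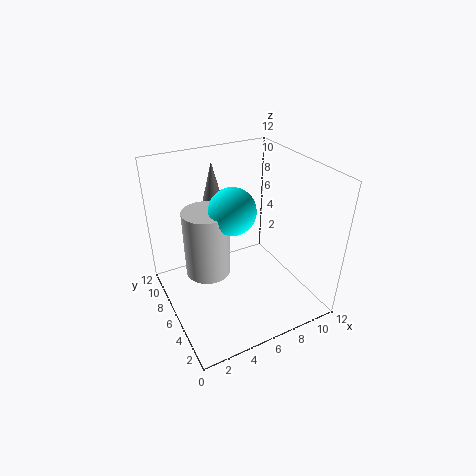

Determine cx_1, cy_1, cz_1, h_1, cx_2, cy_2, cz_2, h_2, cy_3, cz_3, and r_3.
cx_1 = 6
cy_1 = 11
cz_1 = 7
h_1 = 4
cx_2 = 4
cy_2 = 8
cz_2 = 2
h_2 = 6
cy_3 = 7
cz_3 = 8
r_3 = 2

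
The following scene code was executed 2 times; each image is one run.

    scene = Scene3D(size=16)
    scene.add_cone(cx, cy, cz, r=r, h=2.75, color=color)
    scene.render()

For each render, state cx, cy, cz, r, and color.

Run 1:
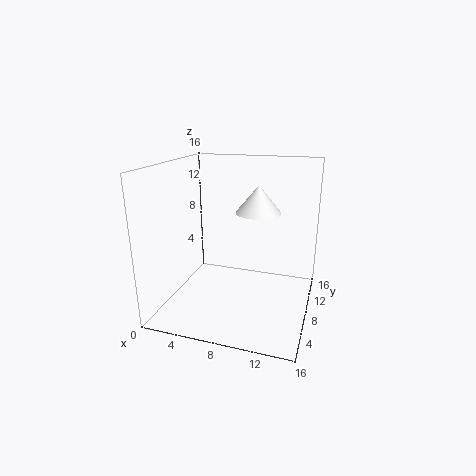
cx = 10.75, cy = 6, cz = 11.75, r = 2.25, color = 'white'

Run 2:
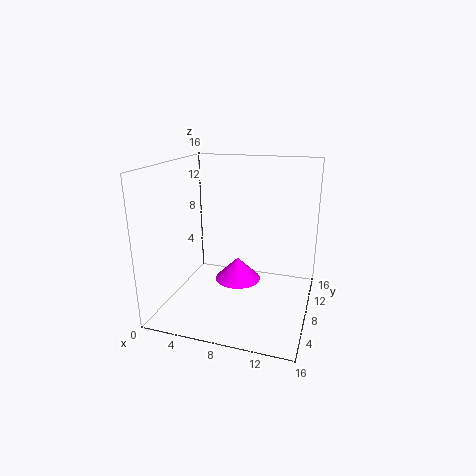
cx = 7.25, cy = 10.25, cz = 1.75, r = 2.75, color = 'magenta'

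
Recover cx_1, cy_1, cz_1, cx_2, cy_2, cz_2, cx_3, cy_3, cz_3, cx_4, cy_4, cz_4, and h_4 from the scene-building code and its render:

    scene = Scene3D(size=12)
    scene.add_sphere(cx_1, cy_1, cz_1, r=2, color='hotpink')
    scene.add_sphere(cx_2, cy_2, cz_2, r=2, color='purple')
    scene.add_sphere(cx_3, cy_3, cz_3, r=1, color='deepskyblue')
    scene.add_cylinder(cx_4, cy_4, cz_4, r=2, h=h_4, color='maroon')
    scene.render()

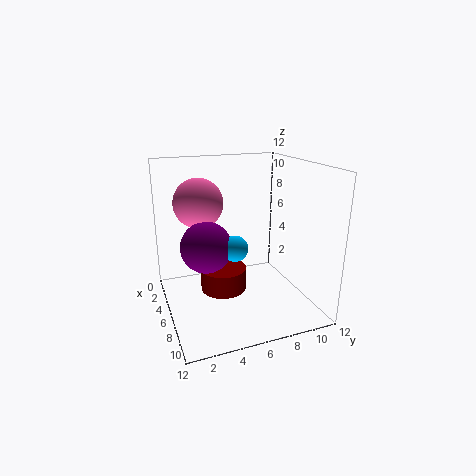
cx_1 = 5; cy_1 = 3; cz_1 = 9; cx_2 = 7; cy_2 = 3; cz_2 = 6; cx_3 = 8; cy_3 = 5; cz_3 = 6; cx_4 = 5; cy_4 = 5; cz_4 = 1; h_4 = 2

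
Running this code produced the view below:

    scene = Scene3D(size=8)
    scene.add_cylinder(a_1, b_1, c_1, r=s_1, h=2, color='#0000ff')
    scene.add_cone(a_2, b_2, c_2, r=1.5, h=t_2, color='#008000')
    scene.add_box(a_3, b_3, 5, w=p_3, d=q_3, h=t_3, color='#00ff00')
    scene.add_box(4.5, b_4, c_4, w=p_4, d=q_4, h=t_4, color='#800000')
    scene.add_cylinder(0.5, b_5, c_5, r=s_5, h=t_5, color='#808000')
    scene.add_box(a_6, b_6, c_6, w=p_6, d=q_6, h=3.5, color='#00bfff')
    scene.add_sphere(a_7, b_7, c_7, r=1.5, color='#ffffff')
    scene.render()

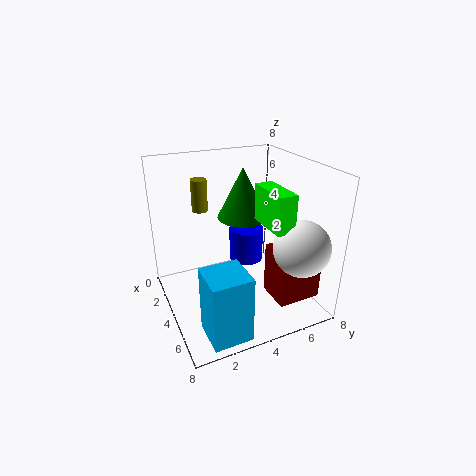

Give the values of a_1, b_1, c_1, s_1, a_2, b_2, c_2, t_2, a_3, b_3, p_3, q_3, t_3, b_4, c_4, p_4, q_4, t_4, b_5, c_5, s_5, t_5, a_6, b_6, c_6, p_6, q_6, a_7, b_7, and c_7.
a_1 = 3; b_1 = 5; c_1 = 2; s_1 = 1; a_2 = 2.5; b_2 = 5; c_2 = 4.5; t_2 = 3; a_3 = 4; b_3 = 5; p_3 = 2.5; q_3 = 1; t_3 = 2; b_4 = 5.5; c_4 = 0.5; p_4 = 2; q_4 = 2.5; t_4 = 3; b_5 = 3; c_5 = 4.5; s_5 = 0.5; t_5 = 2; a_6 = 6; b_6 = 1; c_6 = 0.5; p_6 = 2; q_6 = 2; a_7 = 6.5; b_7 = 6.5; c_7 = 4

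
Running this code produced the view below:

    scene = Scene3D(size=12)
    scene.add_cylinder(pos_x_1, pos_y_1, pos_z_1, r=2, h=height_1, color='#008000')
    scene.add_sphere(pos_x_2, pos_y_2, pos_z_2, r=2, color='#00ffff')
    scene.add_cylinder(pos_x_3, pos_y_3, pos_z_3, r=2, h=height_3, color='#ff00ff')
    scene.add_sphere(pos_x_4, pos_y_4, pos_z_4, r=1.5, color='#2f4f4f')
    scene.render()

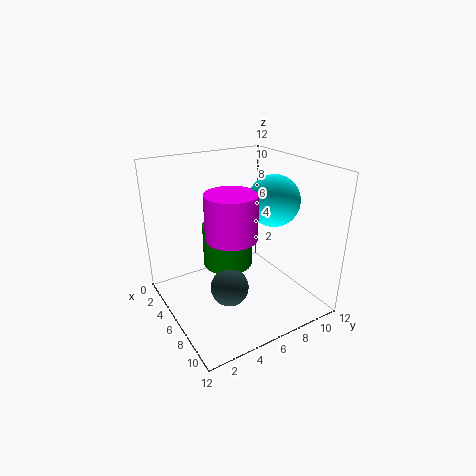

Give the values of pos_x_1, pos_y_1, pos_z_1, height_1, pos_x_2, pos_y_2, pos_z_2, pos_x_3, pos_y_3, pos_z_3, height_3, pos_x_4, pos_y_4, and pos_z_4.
pos_x_1 = 6
pos_y_1 = 5
pos_z_1 = 4
height_1 = 3.5
pos_x_2 = 8
pos_y_2 = 8
pos_z_2 = 9.5
pos_x_3 = 7.5
pos_y_3 = 4.5
pos_z_3 = 7
height_3 = 3.5
pos_x_4 = 8
pos_y_4 = 4
pos_z_4 = 3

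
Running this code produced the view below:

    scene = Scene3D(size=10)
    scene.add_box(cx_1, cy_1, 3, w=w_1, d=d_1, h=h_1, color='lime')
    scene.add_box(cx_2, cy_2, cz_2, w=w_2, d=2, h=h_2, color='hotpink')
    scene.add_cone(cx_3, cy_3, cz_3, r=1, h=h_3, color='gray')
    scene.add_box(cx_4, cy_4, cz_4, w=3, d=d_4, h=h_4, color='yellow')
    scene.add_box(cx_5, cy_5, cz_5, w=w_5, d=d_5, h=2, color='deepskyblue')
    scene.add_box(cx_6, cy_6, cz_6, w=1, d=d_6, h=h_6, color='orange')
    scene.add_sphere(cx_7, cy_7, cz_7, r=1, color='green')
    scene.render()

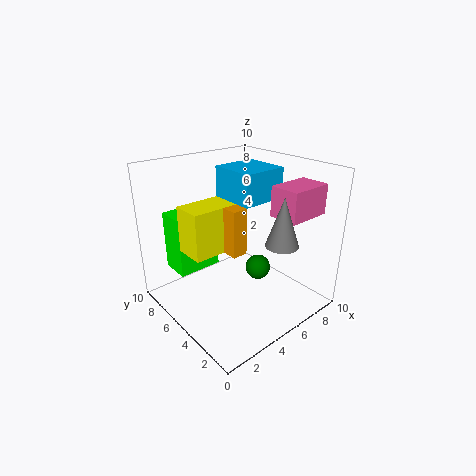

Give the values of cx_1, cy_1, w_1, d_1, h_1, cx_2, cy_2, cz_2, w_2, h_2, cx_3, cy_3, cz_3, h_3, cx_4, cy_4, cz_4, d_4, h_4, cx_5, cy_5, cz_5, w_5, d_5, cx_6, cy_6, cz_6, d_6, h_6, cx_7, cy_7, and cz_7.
cx_1 = 1; cy_1 = 6; w_1 = 3; d_1 = 2; h_1 = 4; cx_2 = 6; cy_2 = 1; cz_2 = 7; w_2 = 3; h_2 = 2; cx_3 = 5; cy_3 = 1; cz_3 = 6; h_3 = 3; cx_4 = 1; cy_4 = 4; cz_4 = 5; d_4 = 2; h_4 = 3; cx_5 = 4; cy_5 = 3; cz_5 = 8; w_5 = 3; d_5 = 3; cx_6 = 3; cy_6 = 3; cz_6 = 5; d_6 = 3; h_6 = 3; cx_7 = 8; cy_7 = 6; cz_7 = 1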